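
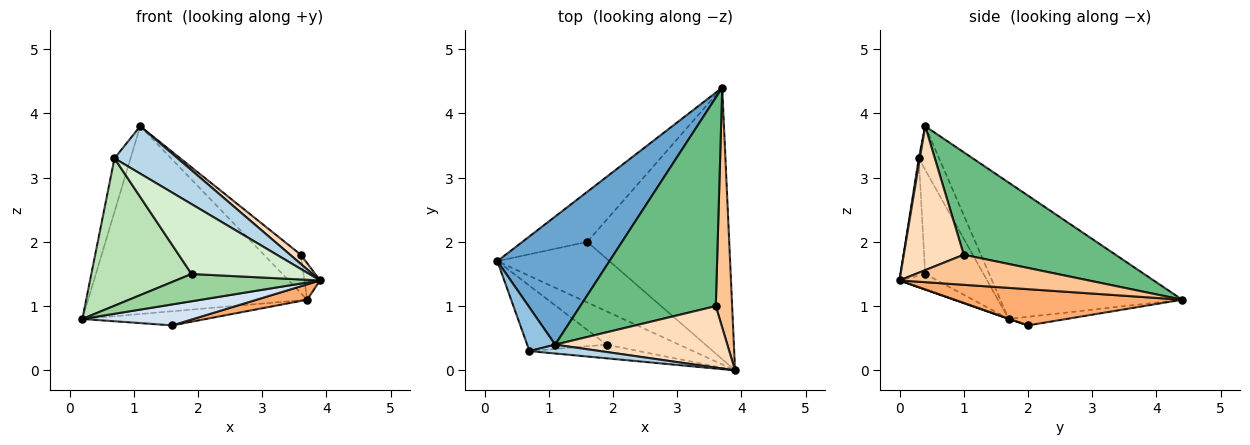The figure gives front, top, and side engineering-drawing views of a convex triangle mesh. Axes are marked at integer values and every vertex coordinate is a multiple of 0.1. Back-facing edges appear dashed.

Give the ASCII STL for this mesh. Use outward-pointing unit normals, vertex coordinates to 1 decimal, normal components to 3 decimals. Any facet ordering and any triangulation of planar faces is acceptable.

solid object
 facet normal -0.565 0.681 0.465
  outer loop
   vertex 1.1 0.4 3.8
   vertex 3.7 4.4 1.1
   vertex 0.2 1.7 0.8
  endloop
 endfacet
 facet normal -0.701 0.553 0.450
  outer loop
   vertex 0.7 0.3 3.3
   vertex 1.1 0.4 3.8
   vertex 0.2 1.7 0.8
  endloop
 endfacet
 facet normal 0.017 -0.983 0.183
  outer loop
   vertex 0.7 0.3 3.3
   vertex 3.9 0.0 1.4
   vertex 1.1 0.4 3.8
  endloop
 endfacet
 facet normal 0.003 -0.328 -0.945
  outer loop
   vertex 1.6 2.0 0.7
   vertex 3.9 0.0 1.4
   vertex 0.2 1.7 0.8
  endloop
 endfacet
 facet normal -0.126 0.269 -0.955
  outer loop
   vertex 1.6 2.0 0.7
   vertex 0.2 1.7 0.8
   vertex 3.7 4.4 1.1
  endloop
 endfacet
 facet normal 0.247 -0.055 -0.968
  outer loop
   vertex 1.6 2.0 0.7
   vertex 3.7 4.4 1.1
   vertex 3.9 0.0 1.4
  endloop
 endfacet
 facet normal 0.876 0.072 0.476
  outer loop
   vertex 3.6 1.0 1.8
   vertex 3.9 0.0 1.4
   vertex 3.7 4.4 1.1
  endloop
 endfacet
 facet normal 0.637 -0.114 0.762
  outer loop
   vertex 3.6 1.0 1.8
   vertex 1.1 0.4 3.8
   vertex 3.9 0.0 1.4
  endloop
 endfacet
 facet normal 0.597 0.145 0.789
  outer loop
   vertex 3.6 1.0 1.8
   vertex 3.7 4.4 1.1
   vertex 1.1 0.4 3.8
  endloop
 endfacet
 facet normal -0.163 -0.625 -0.764
  outer loop
   vertex 1.9 0.4 1.5
   vertex 0.2 1.7 0.8
   vertex 3.9 0.0 1.4
  endloop
 endfacet
 facet normal -0.470 -0.807 -0.358
  outer loop
   vertex 1.9 0.4 1.5
   vertex 0.7 0.3 3.3
   vertex 0.2 1.7 0.8
  endloop
 endfacet
 facet normal -0.202 -0.961 -0.188
  outer loop
   vertex 1.9 0.4 1.5
   vertex 3.9 0.0 1.4
   vertex 0.7 0.3 3.3
  endloop
 endfacet
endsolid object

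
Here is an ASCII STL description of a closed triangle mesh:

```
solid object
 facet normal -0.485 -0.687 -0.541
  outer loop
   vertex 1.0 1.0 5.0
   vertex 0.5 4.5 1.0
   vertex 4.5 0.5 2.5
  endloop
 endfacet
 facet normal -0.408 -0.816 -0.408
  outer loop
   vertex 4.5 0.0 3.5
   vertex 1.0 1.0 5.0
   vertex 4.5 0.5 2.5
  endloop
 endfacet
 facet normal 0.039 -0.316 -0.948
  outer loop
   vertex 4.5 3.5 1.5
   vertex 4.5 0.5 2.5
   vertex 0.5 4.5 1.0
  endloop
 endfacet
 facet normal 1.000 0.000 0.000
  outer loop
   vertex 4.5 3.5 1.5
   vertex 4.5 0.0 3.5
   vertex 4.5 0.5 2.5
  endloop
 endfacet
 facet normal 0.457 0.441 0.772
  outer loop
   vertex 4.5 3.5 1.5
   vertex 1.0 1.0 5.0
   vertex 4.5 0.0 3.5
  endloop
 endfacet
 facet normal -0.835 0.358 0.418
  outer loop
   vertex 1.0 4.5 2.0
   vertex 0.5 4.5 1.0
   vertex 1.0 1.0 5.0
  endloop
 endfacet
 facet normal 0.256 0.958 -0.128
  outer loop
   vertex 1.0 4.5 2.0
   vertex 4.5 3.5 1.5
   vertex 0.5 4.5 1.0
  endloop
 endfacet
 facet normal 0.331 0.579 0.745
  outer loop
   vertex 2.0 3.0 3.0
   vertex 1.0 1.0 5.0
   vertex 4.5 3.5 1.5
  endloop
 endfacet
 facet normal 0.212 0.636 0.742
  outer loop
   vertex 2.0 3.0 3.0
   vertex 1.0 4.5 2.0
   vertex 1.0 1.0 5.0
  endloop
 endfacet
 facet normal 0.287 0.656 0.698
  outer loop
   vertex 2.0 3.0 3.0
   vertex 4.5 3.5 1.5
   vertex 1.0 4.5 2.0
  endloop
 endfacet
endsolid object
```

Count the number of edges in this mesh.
15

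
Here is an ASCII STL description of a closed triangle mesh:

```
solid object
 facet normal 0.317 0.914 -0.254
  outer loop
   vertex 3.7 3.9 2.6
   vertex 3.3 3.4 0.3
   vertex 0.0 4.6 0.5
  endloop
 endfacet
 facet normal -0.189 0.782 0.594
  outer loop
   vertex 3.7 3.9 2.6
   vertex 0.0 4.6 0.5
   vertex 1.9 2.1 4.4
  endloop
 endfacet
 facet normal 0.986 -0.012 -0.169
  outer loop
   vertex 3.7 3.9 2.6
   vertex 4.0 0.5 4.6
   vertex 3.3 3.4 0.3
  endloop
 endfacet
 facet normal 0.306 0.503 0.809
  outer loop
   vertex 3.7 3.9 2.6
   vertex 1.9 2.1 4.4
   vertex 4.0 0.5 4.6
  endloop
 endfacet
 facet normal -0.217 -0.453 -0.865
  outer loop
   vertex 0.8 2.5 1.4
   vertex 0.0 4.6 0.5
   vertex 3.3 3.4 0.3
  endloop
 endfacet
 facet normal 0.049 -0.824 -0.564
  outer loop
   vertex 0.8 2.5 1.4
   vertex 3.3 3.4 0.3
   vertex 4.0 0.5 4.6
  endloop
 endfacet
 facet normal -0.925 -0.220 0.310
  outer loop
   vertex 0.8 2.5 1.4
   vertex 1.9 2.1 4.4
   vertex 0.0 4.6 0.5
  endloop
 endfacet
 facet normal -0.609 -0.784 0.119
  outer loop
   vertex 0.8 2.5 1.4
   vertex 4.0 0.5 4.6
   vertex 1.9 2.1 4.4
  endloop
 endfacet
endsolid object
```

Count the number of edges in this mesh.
12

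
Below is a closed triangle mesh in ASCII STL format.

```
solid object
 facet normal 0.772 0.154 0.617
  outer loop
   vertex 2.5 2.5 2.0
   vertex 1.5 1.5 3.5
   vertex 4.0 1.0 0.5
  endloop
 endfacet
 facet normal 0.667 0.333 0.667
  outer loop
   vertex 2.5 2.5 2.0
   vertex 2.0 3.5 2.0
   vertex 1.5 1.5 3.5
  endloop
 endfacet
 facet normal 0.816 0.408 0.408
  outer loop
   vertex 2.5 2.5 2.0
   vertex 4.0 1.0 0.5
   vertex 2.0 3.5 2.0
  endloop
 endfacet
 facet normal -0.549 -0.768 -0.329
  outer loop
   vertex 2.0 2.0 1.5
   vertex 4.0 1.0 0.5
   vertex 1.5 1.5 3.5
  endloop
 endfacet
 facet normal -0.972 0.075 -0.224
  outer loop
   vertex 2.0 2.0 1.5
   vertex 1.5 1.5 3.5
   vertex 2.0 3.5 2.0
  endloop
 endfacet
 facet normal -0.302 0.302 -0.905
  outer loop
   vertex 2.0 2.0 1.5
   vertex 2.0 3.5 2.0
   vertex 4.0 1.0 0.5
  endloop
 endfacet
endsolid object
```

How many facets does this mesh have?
6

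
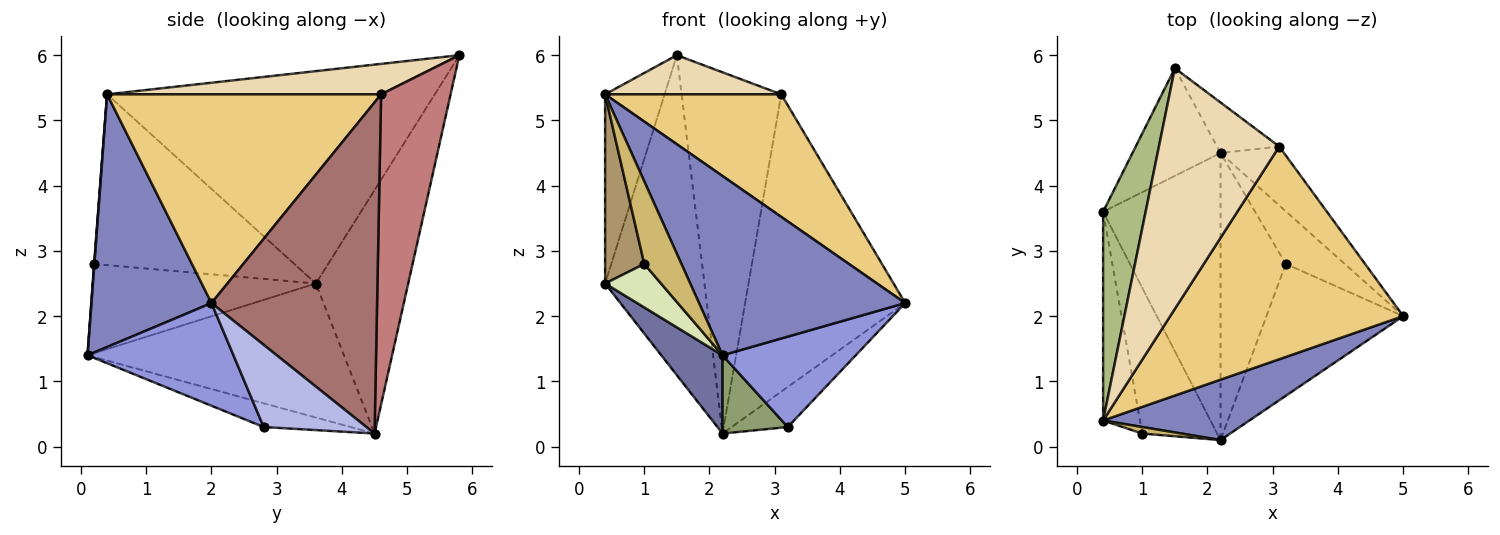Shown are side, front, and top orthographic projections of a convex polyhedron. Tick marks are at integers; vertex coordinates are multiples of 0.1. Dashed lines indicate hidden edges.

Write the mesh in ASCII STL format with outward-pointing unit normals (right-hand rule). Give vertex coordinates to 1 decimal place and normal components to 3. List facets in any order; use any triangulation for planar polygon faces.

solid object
 facet normal -0.740 -0.177 -0.649
  outer loop
   vertex 2.2 4.5 0.2
   vertex 2.2 0.1 1.4
   vertex 0.4 3.6 2.5
  endloop
 endfacet
 facet normal 0.483 -0.830 0.280
  outer loop
   vertex 0.4 0.4 5.4
   vertex 2.2 0.1 1.4
   vertex 5.0 2.0 2.2
  endloop
 endfacet
 facet normal 0.527 -0.481 -0.701
  outer loop
   vertex 3.2 2.8 0.3
   vertex 5.0 2.0 2.2
   vertex 2.2 0.1 1.4
  endloop
 endfacet
 facet normal 0.743 0.406 -0.533
  outer loop
   vertex 3.2 2.8 0.3
   vertex 2.2 4.5 0.2
   vertex 5.0 2.0 2.2
  endloop
 endfacet
 facet normal -0.331 -0.248 -0.910
  outer loop
   vertex 3.2 2.8 0.3
   vertex 2.2 0.1 1.4
   vertex 2.2 4.5 0.2
  endloop
 endfacet
 facet normal -0.965 0.175 0.193
  outer loop
   vertex 1.5 5.8 6.0
   vertex 0.4 3.6 2.5
   vertex 0.4 0.4 5.4
  endloop
 endfacet
 facet normal -0.661 0.711 -0.239
  outer loop
   vertex 1.5 5.8 6.0
   vertex 2.2 4.5 0.2
   vertex 0.4 3.6 2.5
  endloop
 endfacet
 facet normal -0.752 -0.188 -0.631
  outer loop
   vertex 1.0 0.2 2.8
   vertex 0.4 3.6 2.5
   vertex 2.2 0.1 1.4
  endloop
 endfacet
 facet normal -0.960 -0.188 -0.207
  outer loop
   vertex 1.0 0.2 2.8
   vertex 0.4 0.4 5.4
   vertex 0.4 3.6 2.5
  endloop
 endfacet
 facet normal 0.009 -0.997 0.079
  outer loop
   vertex 1.0 0.2 2.8
   vertex 2.2 0.1 1.4
   vertex 0.4 0.4 5.4
  endloop
 endfacet
 facet normal 0.613 -0.394 0.684
  outer loop
   vertex 3.1 4.6 5.4
   vertex 0.4 0.4 5.4
   vertex 5.0 2.0 2.2
  endloop
 endfacet
 facet normal 0.242 -0.156 0.958
  outer loop
   vertex 3.1 4.6 5.4
   vertex 1.5 5.8 6.0
   vertex 0.4 0.4 5.4
  endloop
 endfacet
 facet normal 0.712 0.689 -0.137
  outer loop
   vertex 3.1 4.6 5.4
   vertex 5.0 2.0 2.2
   vertex 2.2 4.5 0.2
  endloop
 endfacet
 facet normal 0.568 0.815 -0.114
  outer loop
   vertex 3.1 4.6 5.4
   vertex 2.2 4.5 0.2
   vertex 1.5 5.8 6.0
  endloop
 endfacet
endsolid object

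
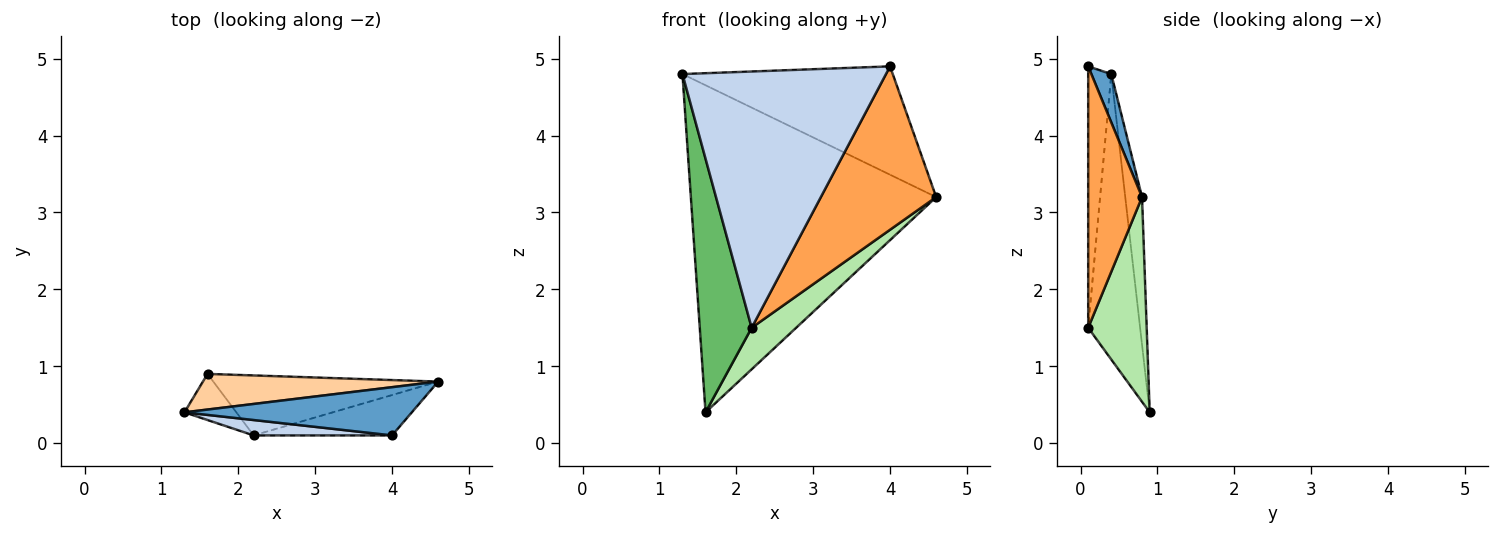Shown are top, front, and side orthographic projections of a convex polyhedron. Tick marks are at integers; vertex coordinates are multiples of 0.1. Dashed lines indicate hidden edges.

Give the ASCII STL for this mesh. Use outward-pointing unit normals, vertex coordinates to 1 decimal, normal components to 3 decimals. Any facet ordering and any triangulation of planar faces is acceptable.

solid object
 facet normal 0.086 0.910 0.405
  outer loop
   vertex 4.0 0.1 4.9
   vertex 4.6 0.8 3.2
   vertex 1.3 0.4 4.8
  endloop
 endfacet
 facet normal -0.112 -0.992 0.060
  outer loop
   vertex 2.2 0.1 1.5
   vertex 4.0 0.1 4.9
   vertex 1.3 0.4 4.8
  endloop
 endfacet
 facet normal 0.413 -0.884 -0.218
  outer loop
   vertex 2.2 0.1 1.5
   vertex 4.6 0.8 3.2
   vertex 4.0 0.1 4.9
  endloop
 endfacet
 facet normal -0.068 0.992 0.108
  outer loop
   vertex 1.6 0.9 0.4
   vertex 1.3 0.4 4.8
   vertex 4.6 0.8 3.2
  endloop
 endfacet
 facet normal -0.701 -0.701 -0.128
  outer loop
   vertex 1.6 0.9 0.4
   vertex 2.2 0.1 1.5
   vertex 1.3 0.4 4.8
  endloop
 endfacet
 facet normal 0.599 -0.456 -0.658
  outer loop
   vertex 1.6 0.9 0.4
   vertex 4.6 0.8 3.2
   vertex 2.2 0.1 1.5
  endloop
 endfacet
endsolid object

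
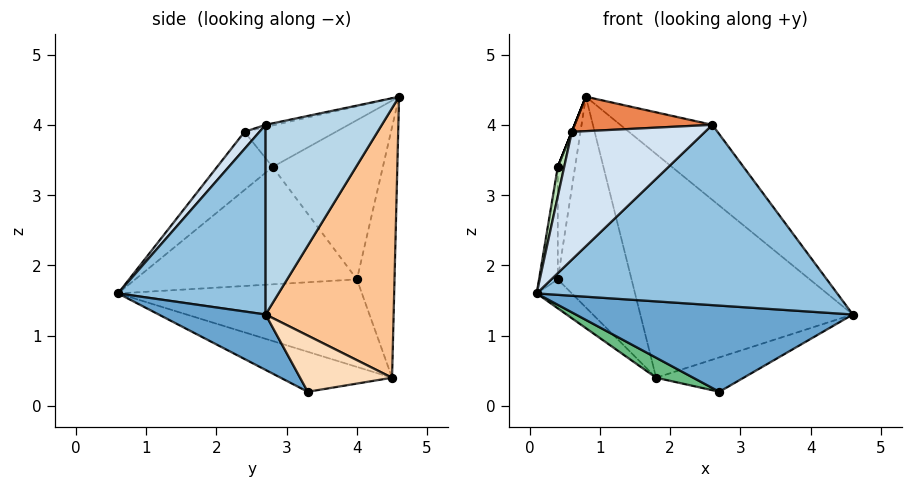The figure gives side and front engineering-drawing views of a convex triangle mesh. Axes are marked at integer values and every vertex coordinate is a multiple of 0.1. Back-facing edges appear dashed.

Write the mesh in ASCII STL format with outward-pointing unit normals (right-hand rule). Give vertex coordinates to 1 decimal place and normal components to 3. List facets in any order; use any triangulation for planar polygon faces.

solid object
 facet normal 0.238 -0.618 -0.749
  outer loop
   vertex 2.7 3.3 0.2
   vertex 4.6 2.7 1.3
   vertex 0.1 0.6 1.6
  endloop
 endfacet
 facet normal 0.419 -0.853 0.310
  outer loop
   vertex 2.6 2.7 4.0
   vertex 0.1 0.6 1.6
   vertex 4.6 2.7 1.3
  endloop
 endfacet
 facet normal 0.678 0.537 0.502
  outer loop
   vertex 2.6 2.7 4.0
   vertex 4.6 2.7 1.3
   vertex 0.8 4.6 4.4
  endloop
 endfacet
 facet normal 0.089 -0.794 0.602
  outer loop
   vertex 0.6 2.4 3.9
   vertex 0.1 0.6 1.6
   vertex 2.6 2.7 4.0
  endloop
 endfacet
 facet normal -0.016 -0.220 0.975
  outer loop
   vertex 0.6 2.4 3.9
   vertex 2.6 2.7 4.0
   vertex 0.8 4.6 4.4
  endloop
 endfacet
 facet normal -0.450 0.883 -0.135
  outer loop
   vertex 1.8 4.5 0.4
   vertex 0.4 4.0 1.8
   vertex 0.8 4.6 4.4
  endloop
 endfacet
 facet normal 0.513 0.852 0.107
  outer loop
   vertex 1.8 4.5 0.4
   vertex 0.8 4.6 4.4
   vertex 4.6 2.7 1.3
  endloop
 endfacet
 facet normal 0.545 0.519 -0.659
  outer loop
   vertex 1.8 4.5 0.4
   vertex 4.6 2.7 1.3
   vertex 2.7 3.3 0.2
  endloop
 endfacet
 facet normal -0.369 -0.123 -0.921
  outer loop
   vertex 1.8 4.5 0.4
   vertex 2.7 3.3 0.2
   vertex 0.1 0.6 1.6
  endloop
 endfacet
 facet normal -0.722 0.104 -0.684
  outer loop
   vertex 1.8 4.5 0.4
   vertex 0.1 0.6 1.6
   vertex 0.4 4.0 1.8
  endloop
 endfacet
 facet normal -0.950 -0.110 0.292
  outer loop
   vertex 0.4 2.8 3.4
   vertex 0.1 0.6 1.6
   vertex 0.6 2.4 3.9
  endloop
 endfacet
 facet normal -0.928 0.000 0.371
  outer loop
   vertex 0.4 2.8 3.4
   vertex 0.6 2.4 3.9
   vertex 0.8 4.6 4.4
  endloop
 endfacet
 facet normal -0.994 0.084 0.063
  outer loop
   vertex 0.4 2.8 3.4
   vertex 0.4 4.0 1.8
   vertex 0.1 0.6 1.6
  endloop
 endfacet
 facet normal -0.981 0.154 0.115
  outer loop
   vertex 0.4 2.8 3.4
   vertex 0.8 4.6 4.4
   vertex 0.4 4.0 1.8
  endloop
 endfacet
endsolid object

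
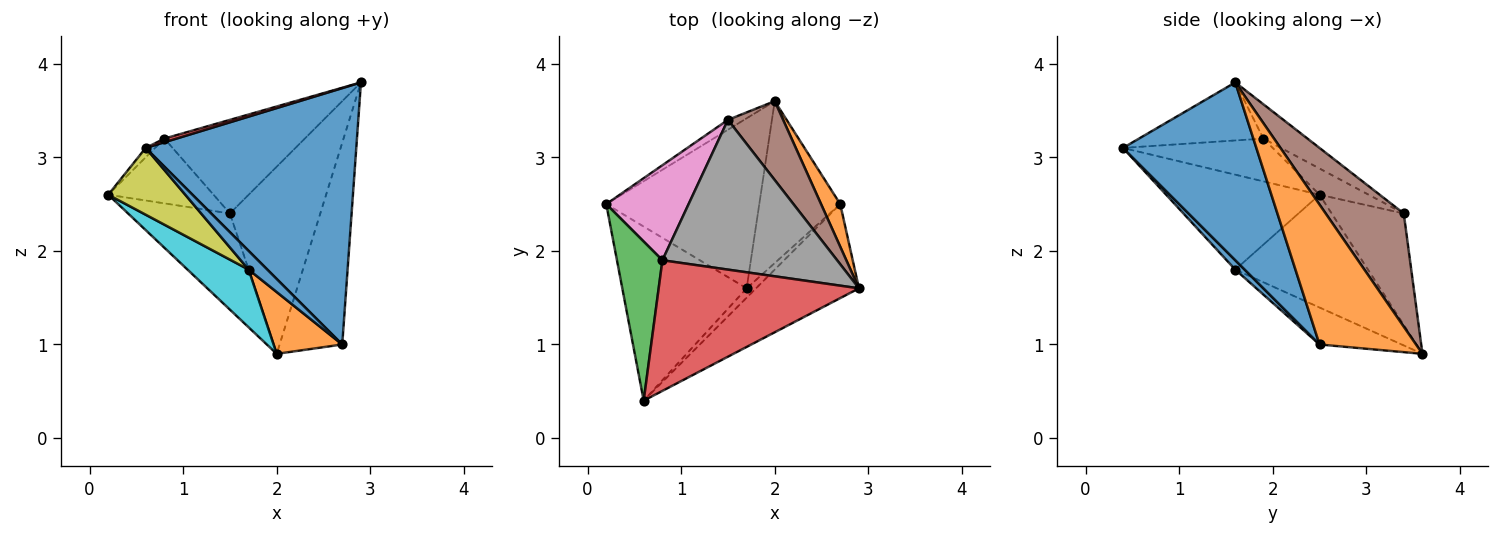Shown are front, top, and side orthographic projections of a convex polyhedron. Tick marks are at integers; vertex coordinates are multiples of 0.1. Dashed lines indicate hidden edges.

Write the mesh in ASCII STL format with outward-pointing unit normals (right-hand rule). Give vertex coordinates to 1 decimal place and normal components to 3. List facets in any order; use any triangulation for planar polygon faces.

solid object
 facet normal 0.511 -0.807 -0.296
  outer loop
   vertex 2.7 2.5 1.0
   vertex 2.9 1.6 3.8
   vertex 0.6 0.4 3.1
  endloop
 endfacet
 facet normal 0.833 0.541 0.114
  outer loop
   vertex 2.7 2.5 1.0
   vertex 2.0 3.6 0.9
   vertex 2.9 1.6 3.8
  endloop
 endfacet
 facet normal -0.685 0.043 0.728
  outer loop
   vertex 0.8 1.9 3.2
   vertex 0.2 2.5 2.6
   vertex 0.6 0.4 3.1
  endloop
 endfacet
 facet normal -0.278 -0.027 0.960
  outer loop
   vertex 0.8 1.9 3.2
   vertex 0.6 0.4 3.1
   vertex 2.9 1.6 3.8
  endloop
 endfacet
 facet normal -0.576 0.813 -0.084
  outer loop
   vertex 1.5 3.4 2.4
   vertex 2.0 3.6 0.9
   vertex 0.2 2.5 2.6
  endloop
 endfacet
 facet normal 0.623 0.721 0.304
  outer loop
   vertex 1.5 3.4 2.4
   vertex 2.9 1.6 3.8
   vertex 2.0 3.6 0.9
  endloop
 endfacet
 facet normal -0.254 0.545 0.799
  outer loop
   vertex 1.5 3.4 2.4
   vertex 0.2 2.5 2.6
   vertex 0.8 1.9 3.2
  endloop
 endfacet
 facet normal -0.164 0.523 0.836
  outer loop
   vertex 1.5 3.4 2.4
   vertex 0.8 1.9 3.2
   vertex 2.9 1.6 3.8
  endloop
 endfacet
 facet normal -0.580 -0.292 -0.760
  outer loop
   vertex 1.7 1.6 1.8
   vertex 0.6 0.4 3.1
   vertex 0.2 2.5 2.6
  endloop
 endfacet
 facet normal -0.572 -0.264 -0.777
  outer loop
   vertex 1.7 1.6 1.8
   vertex 0.2 2.5 2.6
   vertex 2.0 3.6 0.9
  endloop
 endfacet
 facet normal 0.408 -0.816 -0.408
  outer loop
   vertex 1.7 1.6 1.8
   vertex 2.7 2.5 1.0
   vertex 0.6 0.4 3.1
  endloop
 endfacet
 facet normal -0.392 -0.328 -0.859
  outer loop
   vertex 1.7 1.6 1.8
   vertex 2.0 3.6 0.9
   vertex 2.7 2.5 1.0
  endloop
 endfacet
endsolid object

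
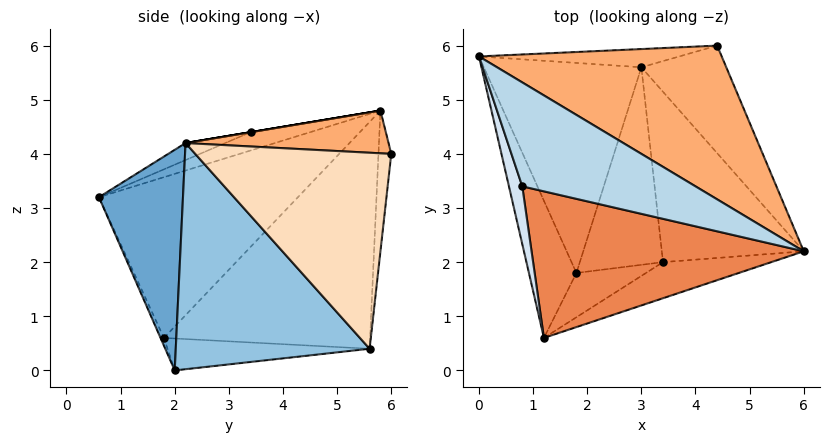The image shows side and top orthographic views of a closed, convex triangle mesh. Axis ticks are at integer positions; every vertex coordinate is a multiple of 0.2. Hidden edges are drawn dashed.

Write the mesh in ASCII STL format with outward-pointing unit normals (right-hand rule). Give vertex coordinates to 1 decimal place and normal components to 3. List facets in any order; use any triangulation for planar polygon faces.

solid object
 facet normal 0.343 -0.924 -0.168
  outer loop
   vertex 3.4 2.0 0.0
   vertex 6.0 2.2 4.2
   vertex 1.2 0.6 3.2
  endloop
 endfacet
 facet normal 0.837 0.151 -0.525
  outer loop
   vertex 3.0 5.6 0.4
   vertex 6.0 2.2 4.2
   vertex 3.4 2.0 0.0
  endloop
 endfacet
 facet normal 0.000 -0.164 0.986
  outer loop
   vertex 0.8 3.4 4.4
   vertex 6.0 2.2 4.2
   vertex 0.0 5.8 4.8
  endloop
 endfacet
 facet normal -0.759 -0.345 0.552
  outer loop
   vertex 0.8 3.4 4.4
   vertex 0.0 5.8 4.8
   vertex 1.2 0.6 3.2
  endloop
 endfacet
 facet normal -0.057 -0.400 0.915
  outer loop
   vertex 0.8 3.4 4.4
   vertex 1.2 0.6 3.2
   vertex 6.0 2.2 4.2
  endloop
 endfacet
 facet normal 0.172 0.124 0.977
  outer loop
   vertex 4.4 6.0 4.0
   vertex 0.0 5.8 4.8
   vertex 6.0 2.2 4.2
  endloop
 endfacet
 facet normal -0.061 0.994 -0.087
  outer loop
   vertex 4.4 6.0 4.0
   vertex 3.0 5.6 0.4
   vertex 0.0 5.8 4.8
  endloop
 endfacet
 facet normal 0.862 0.343 -0.373
  outer loop
   vertex 4.4 6.0 4.0
   vertex 6.0 2.2 4.2
   vertex 3.0 5.6 0.4
  endloop
 endfacet
 facet normal -0.048 -0.903 -0.428
  outer loop
   vertex 1.8 1.8 0.6
   vertex 3.4 2.0 0.0
   vertex 1.2 0.6 3.2
  endloop
 endfacet
 facet normal -0.357 0.064 -0.932
  outer loop
   vertex 1.8 1.8 0.6
   vertex 3.0 5.6 0.4
   vertex 3.4 2.0 0.0
  endloop
 endfacet
 facet normal -0.951 -0.133 -0.281
  outer loop
   vertex 1.8 1.8 0.6
   vertex 1.2 0.6 3.2
   vertex 0.0 5.8 4.8
  endloop
 endfacet
 facet normal -0.801 0.224 -0.556
  outer loop
   vertex 1.8 1.8 0.6
   vertex 0.0 5.8 4.8
   vertex 3.0 5.6 0.4
  endloop
 endfacet
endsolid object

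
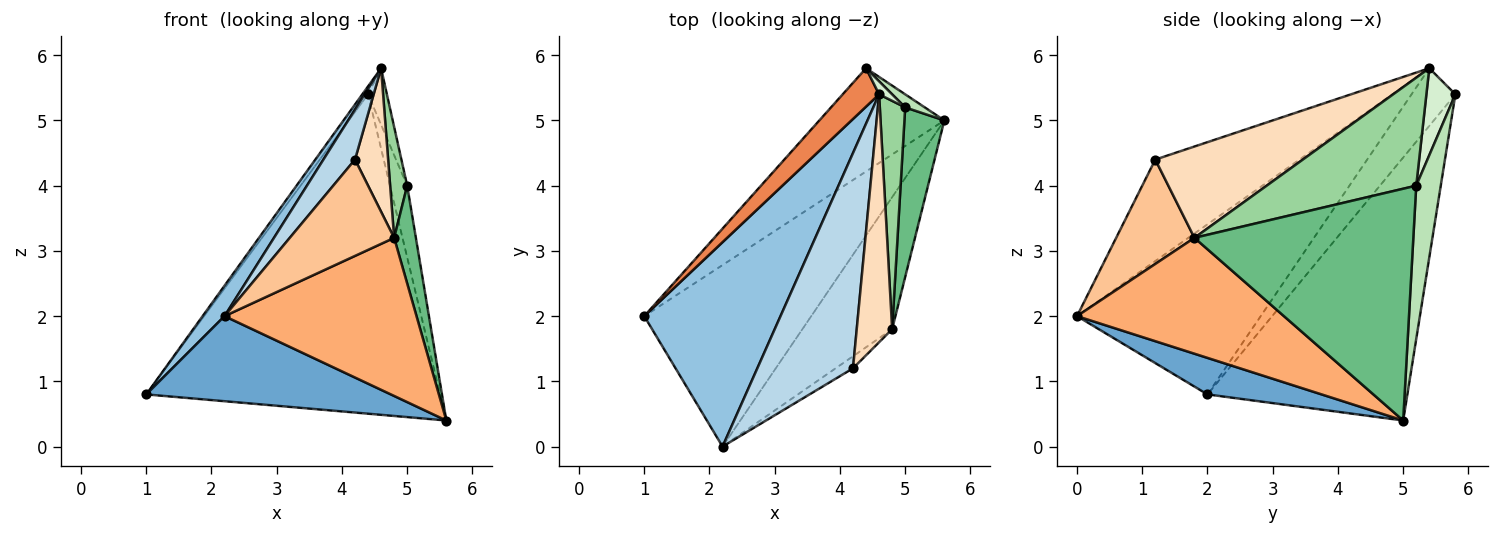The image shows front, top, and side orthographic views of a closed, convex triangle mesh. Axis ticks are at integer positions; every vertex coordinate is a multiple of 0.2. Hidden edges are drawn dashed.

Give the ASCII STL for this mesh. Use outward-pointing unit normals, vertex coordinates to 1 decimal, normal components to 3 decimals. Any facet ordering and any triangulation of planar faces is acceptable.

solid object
 facet normal 0.194 -0.416 -0.888
  outer loop
   vertex 2.2 0.0 2.0
   vertex 1.0 2.0 0.8
   vertex 5.6 5.0 0.4
  endloop
 endfacet
 facet normal -0.777 -0.093 0.623
  outer loop
   vertex 4.6 5.4 5.8
   vertex 1.0 2.0 0.8
   vertex 2.2 0.0 2.0
  endloop
 endfacet
 facet normal -0.719 -0.157 0.677
  outer loop
   vertex 4.2 1.2 4.4
   vertex 4.6 5.4 5.8
   vertex 2.2 0.0 2.0
  endloop
 endfacet
 facet normal -0.543 0.799 -0.258
  outer loop
   vertex 4.4 5.8 5.4
   vertex 5.6 5.0 0.4
   vertex 1.0 2.0 0.8
  endloop
 endfacet
 facet normal -0.841 0.110 0.530
  outer loop
   vertex 4.4 5.8 5.4
   vertex 1.0 2.0 0.8
   vertex 4.6 5.4 5.8
  endloop
 endfacet
 facet normal 0.637 -0.591 -0.494
  outer loop
   vertex 4.8 1.8 3.2
   vertex 2.2 0.0 2.0
   vertex 5.6 5.0 0.4
  endloop
 endfacet
 facet normal 0.597 -0.796 -0.100
  outer loop
   vertex 4.8 1.8 3.2
   vertex 4.2 1.2 4.4
   vertex 2.2 0.0 2.0
  endloop
 endfacet
 facet normal 0.913 -0.205 0.354
  outer loop
   vertex 4.8 1.8 3.2
   vertex 4.6 5.4 5.8
   vertex 4.2 1.2 4.4
  endloop
 endfacet
 facet normal 0.981 -0.097 0.169
  outer loop
   vertex 5.0 5.2 4.0
   vertex 4.8 1.8 3.2
   vertex 5.6 5.0 0.4
  endloop
 endfacet
 facet normal 0.968 -0.110 0.227
  outer loop
   vertex 5.0 5.2 4.0
   vertex 4.6 5.4 5.8
   vertex 4.8 1.8 3.2
  endloop
 endfacet
 facet normal 0.814 0.572 0.104
  outer loop
   vertex 5.0 5.2 4.0
   vertex 5.6 5.0 0.4
   vertex 4.4 5.8 5.4
  endloop
 endfacet
 facet normal 0.832 0.541 0.125
  outer loop
   vertex 5.0 5.2 4.0
   vertex 4.4 5.8 5.4
   vertex 4.6 5.4 5.8
  endloop
 endfacet
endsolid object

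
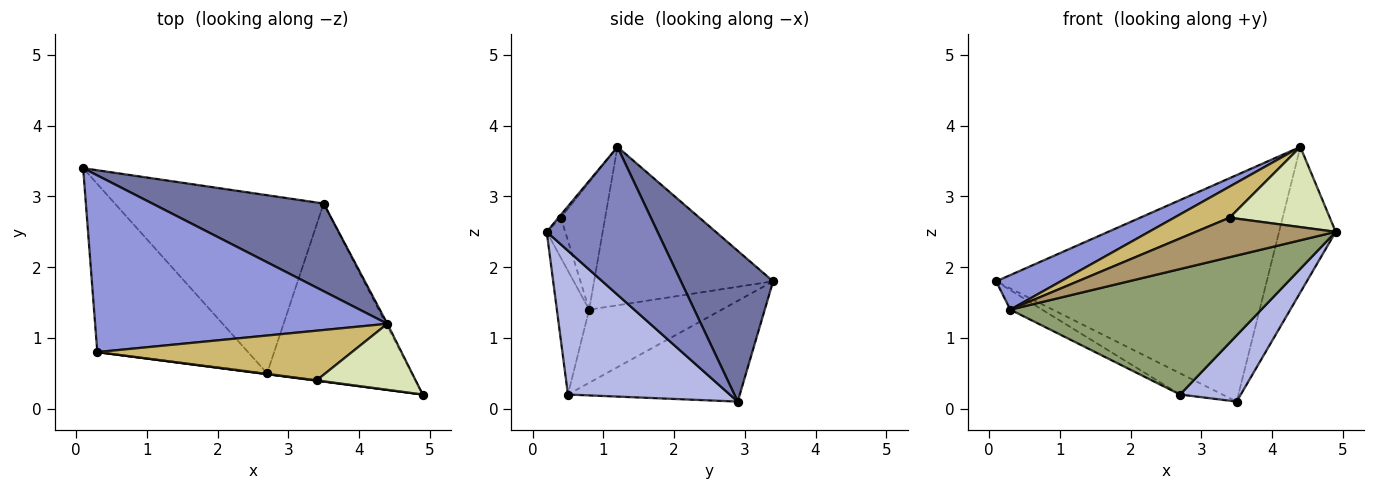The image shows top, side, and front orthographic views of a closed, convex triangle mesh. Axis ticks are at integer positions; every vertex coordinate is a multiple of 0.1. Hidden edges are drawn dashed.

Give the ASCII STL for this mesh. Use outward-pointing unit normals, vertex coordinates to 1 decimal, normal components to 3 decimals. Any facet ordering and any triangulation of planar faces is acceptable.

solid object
 facet normal 0.303 0.889 0.344
  outer loop
   vertex 4.4 1.2 3.7
   vertex 3.5 2.9 0.1
   vertex 0.1 3.4 1.8
  endloop
 endfacet
 facet normal 0.891 0.455 -0.008
  outer loop
   vertex 4.4 1.2 3.7
   vertex 4.9 0.2 2.5
   vertex 3.5 2.9 0.1
  endloop
 endfacet
 facet normal -0.470 -0.169 0.866
  outer loop
   vertex 0.3 0.8 1.4
   vertex 4.4 1.2 3.7
   vertex 0.1 3.4 1.8
  endloop
 endfacet
 facet normal 0.682 -0.256 -0.685
  outer loop
   vertex 2.7 0.5 0.2
   vertex 3.5 2.9 0.1
   vertex 4.9 0.2 2.5
  endloop
 endfacet
 facet normal -0.128 -0.992 -0.007
  outer loop
   vertex 2.7 0.5 0.2
   vertex 4.9 0.2 2.5
   vertex 0.3 0.8 1.4
  endloop
 endfacet
 facet normal -0.432 0.107 -0.896
  outer loop
   vertex 2.7 0.5 0.2
   vertex 0.1 3.4 1.8
   vertex 3.5 2.9 0.1
  endloop
 endfacet
 facet normal -0.434 0.104 -0.895
  outer loop
   vertex 2.7 0.5 0.2
   vertex 0.3 0.8 1.4
   vertex 0.1 3.4 1.8
  endloop
 endfacet
 facet normal -0.018 -0.772 0.636
  outer loop
   vertex 3.4 0.4 2.7
   vertex 4.9 0.2 2.5
   vertex 4.4 1.2 3.7
  endloop
 endfacet
 facet normal -0.131 -0.991 0.008
  outer loop
   vertex 3.4 0.4 2.7
   vertex 0.3 0.8 1.4
   vertex 4.9 0.2 2.5
  endloop
 endfacet
 facet normal -0.390 -0.488 0.781
  outer loop
   vertex 3.4 0.4 2.7
   vertex 4.4 1.2 3.7
   vertex 0.3 0.8 1.4
  endloop
 endfacet
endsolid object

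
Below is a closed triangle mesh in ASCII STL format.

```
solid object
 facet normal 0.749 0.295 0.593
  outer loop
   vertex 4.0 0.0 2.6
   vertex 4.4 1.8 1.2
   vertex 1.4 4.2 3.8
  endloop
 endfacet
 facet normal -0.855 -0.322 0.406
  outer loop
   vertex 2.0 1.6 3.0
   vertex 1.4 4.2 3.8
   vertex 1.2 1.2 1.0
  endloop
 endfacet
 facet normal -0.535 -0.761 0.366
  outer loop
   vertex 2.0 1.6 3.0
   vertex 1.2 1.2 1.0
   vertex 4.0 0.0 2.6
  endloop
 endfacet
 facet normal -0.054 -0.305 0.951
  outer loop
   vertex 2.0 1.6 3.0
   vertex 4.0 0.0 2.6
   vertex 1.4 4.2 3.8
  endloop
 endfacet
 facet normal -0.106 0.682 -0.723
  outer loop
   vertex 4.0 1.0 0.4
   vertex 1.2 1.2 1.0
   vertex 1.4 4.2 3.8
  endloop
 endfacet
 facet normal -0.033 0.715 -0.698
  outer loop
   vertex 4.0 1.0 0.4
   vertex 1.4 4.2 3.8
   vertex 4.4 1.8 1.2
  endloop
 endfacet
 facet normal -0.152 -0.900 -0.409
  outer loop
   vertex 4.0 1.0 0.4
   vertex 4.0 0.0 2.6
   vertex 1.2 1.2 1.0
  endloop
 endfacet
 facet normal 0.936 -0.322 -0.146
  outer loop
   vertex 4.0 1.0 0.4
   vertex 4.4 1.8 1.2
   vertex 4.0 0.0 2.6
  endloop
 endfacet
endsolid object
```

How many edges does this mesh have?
12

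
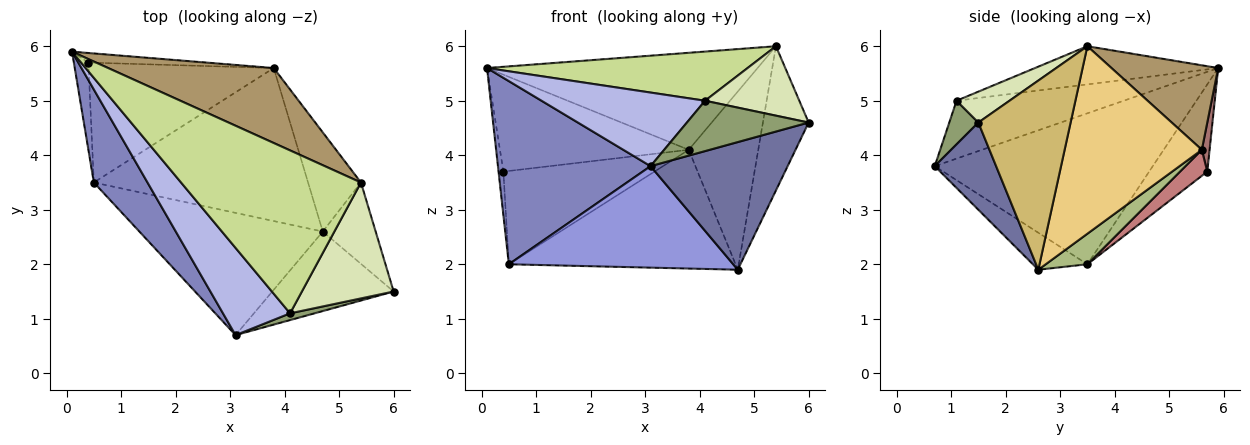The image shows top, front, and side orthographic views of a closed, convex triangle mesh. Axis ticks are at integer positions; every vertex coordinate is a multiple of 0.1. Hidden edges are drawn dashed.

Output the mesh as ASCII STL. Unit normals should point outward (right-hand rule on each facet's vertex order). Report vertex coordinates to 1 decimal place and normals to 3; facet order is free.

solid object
 facet normal 0.355 -0.793 -0.494
  outer loop
   vertex 4.7 2.6 1.9
   vertex 6.0 1.5 4.6
   vertex 3.1 0.7 3.8
  endloop
 endfacet
 facet normal -0.787 -0.551 0.280
  outer loop
   vertex 0.5 3.5 2.0
   vertex 3.1 0.7 3.8
   vertex 0.1 5.9 5.6
  endloop
 endfacet
 facet normal -0.153 -0.631 -0.760
  outer loop
   vertex 0.5 3.5 2.0
   vertex 4.7 2.6 1.9
   vertex 3.1 0.7 3.8
  endloop
 endfacet
 facet normal -0.550 -0.538 0.638
  outer loop
   vertex 4.1 1.1 5.0
   vertex 0.1 5.9 5.6
   vertex 3.1 0.7 3.8
  endloop
 endfacet
 facet normal 0.230 -0.964 0.130
  outer loop
   vertex 4.1 1.1 5.0
   vertex 3.1 0.7 3.8
   vertex 6.0 1.5 4.6
  endloop
 endfacet
 facet normal 0.112 0.609 -0.785
  outer loop
   vertex 3.8 5.6 4.1
   vertex 4.7 2.6 1.9
   vertex 0.5 3.5 2.0
  endloop
 endfacet
 facet normal -0.199 -0.283 0.938
  outer loop
   vertex 5.4 3.5 6.0
   vertex 0.1 5.9 5.6
   vertex 4.1 1.1 5.0
  endloop
 endfacet
 facet normal 0.277 -0.494 0.824
  outer loop
   vertex 5.4 3.5 6.0
   vertex 4.1 1.1 5.0
   vertex 6.0 1.5 4.6
  endloop
 endfacet
 facet normal 0.298 0.755 0.584
  outer loop
   vertex 5.4 3.5 6.0
   vertex 3.8 5.6 4.1
   vertex 0.1 5.9 5.6
  endloop
 endfacet
 facet normal 0.869 0.431 -0.243
  outer loop
   vertex 5.4 3.5 6.0
   vertex 6.0 1.5 4.6
   vertex 4.7 2.6 1.9
  endloop
 endfacet
 facet normal 0.865 0.438 -0.244
  outer loop
   vertex 5.4 3.5 6.0
   vertex 4.7 2.6 1.9
   vertex 3.8 5.6 4.1
  endloop
 endfacet
 facet normal -0.983 0.082 -0.164
  outer loop
   vertex 0.4 5.7 3.7
   vertex 0.5 3.5 2.0
   vertex 0.1 5.9 5.6
  endloop
 endfacet
 facet normal 0.041 0.994 -0.098
  outer loop
   vertex 0.4 5.7 3.7
   vertex 0.1 5.9 5.6
   vertex 3.8 5.6 4.1
  endloop
 endfacet
 facet normal 0.110 0.611 -0.784
  outer loop
   vertex 0.4 5.7 3.7
   vertex 3.8 5.6 4.1
   vertex 0.5 3.5 2.0
  endloop
 endfacet
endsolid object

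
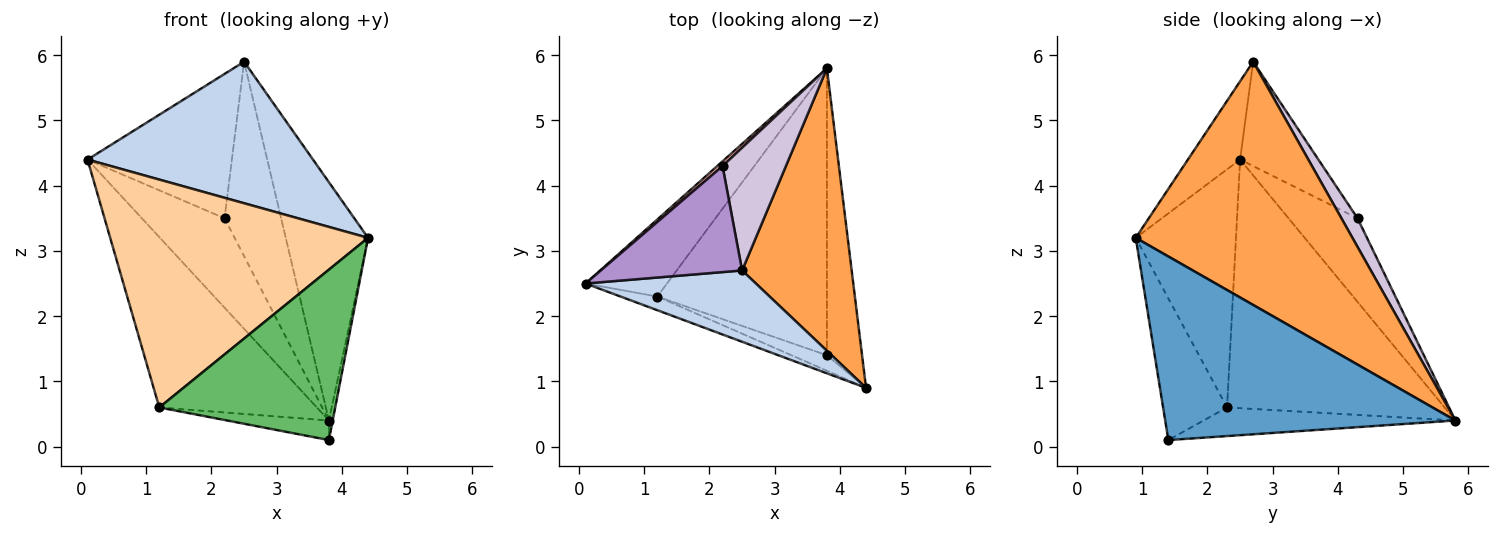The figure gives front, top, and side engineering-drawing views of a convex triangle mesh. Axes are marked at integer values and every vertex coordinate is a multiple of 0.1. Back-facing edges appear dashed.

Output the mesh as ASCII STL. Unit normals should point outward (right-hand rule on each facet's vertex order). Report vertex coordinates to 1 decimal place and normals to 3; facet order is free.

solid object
 facet normal 0.982 0.013 -0.188
  outer loop
   vertex 3.8 1.4 0.1
   vertex 3.8 5.8 0.4
   vertex 4.4 0.9 3.2
  endloop
 endfacet
 facet normal -0.202 -0.875 0.441
  outer loop
   vertex 2.5 2.7 5.9
   vertex 0.1 2.5 4.4
   vertex 4.4 0.9 3.2
  endloop
 endfacet
 facet normal 0.862 0.327 0.388
  outer loop
   vertex 2.5 2.7 5.9
   vertex 4.4 0.9 3.2
   vertex 3.8 5.8 0.4
  endloop
 endfacet
 facet normal -0.362 -0.931 -0.056
  outer loop
   vertex 1.2 2.3 0.6
   vertex 4.4 0.9 3.2
   vertex 0.1 2.5 4.4
  endloop
 endfacet
 facet normal -0.341 -0.936 -0.085
  outer loop
   vertex 1.2 2.3 0.6
   vertex 3.8 1.4 0.1
   vertex 4.4 0.9 3.2
  endloop
 endfacet
 facet normal -0.783 0.567 -0.256
  outer loop
   vertex 1.2 2.3 0.6
   vertex 0.1 2.5 4.4
   vertex 3.8 5.8 0.4
  endloop
 endfacet
 facet normal -0.166 0.067 -0.984
  outer loop
   vertex 1.2 2.3 0.6
   vertex 3.8 5.8 0.4
   vertex 3.8 1.4 0.1
  endloop
 endfacet
 facet normal -0.640 0.767 0.041
  outer loop
   vertex 2.2 4.3 3.5
   vertex 3.8 5.8 0.4
   vertex 0.1 2.5 4.4
  endloop
 endfacet
 facet normal -0.401 0.738 0.542
  outer loop
   vertex 2.2 4.3 3.5
   vertex 0.1 2.5 4.4
   vertex 2.5 2.7 5.9
  endloop
 endfacet
 facet normal 0.234 0.822 0.519
  outer loop
   vertex 2.2 4.3 3.5
   vertex 2.5 2.7 5.9
   vertex 3.8 5.8 0.4
  endloop
 endfacet
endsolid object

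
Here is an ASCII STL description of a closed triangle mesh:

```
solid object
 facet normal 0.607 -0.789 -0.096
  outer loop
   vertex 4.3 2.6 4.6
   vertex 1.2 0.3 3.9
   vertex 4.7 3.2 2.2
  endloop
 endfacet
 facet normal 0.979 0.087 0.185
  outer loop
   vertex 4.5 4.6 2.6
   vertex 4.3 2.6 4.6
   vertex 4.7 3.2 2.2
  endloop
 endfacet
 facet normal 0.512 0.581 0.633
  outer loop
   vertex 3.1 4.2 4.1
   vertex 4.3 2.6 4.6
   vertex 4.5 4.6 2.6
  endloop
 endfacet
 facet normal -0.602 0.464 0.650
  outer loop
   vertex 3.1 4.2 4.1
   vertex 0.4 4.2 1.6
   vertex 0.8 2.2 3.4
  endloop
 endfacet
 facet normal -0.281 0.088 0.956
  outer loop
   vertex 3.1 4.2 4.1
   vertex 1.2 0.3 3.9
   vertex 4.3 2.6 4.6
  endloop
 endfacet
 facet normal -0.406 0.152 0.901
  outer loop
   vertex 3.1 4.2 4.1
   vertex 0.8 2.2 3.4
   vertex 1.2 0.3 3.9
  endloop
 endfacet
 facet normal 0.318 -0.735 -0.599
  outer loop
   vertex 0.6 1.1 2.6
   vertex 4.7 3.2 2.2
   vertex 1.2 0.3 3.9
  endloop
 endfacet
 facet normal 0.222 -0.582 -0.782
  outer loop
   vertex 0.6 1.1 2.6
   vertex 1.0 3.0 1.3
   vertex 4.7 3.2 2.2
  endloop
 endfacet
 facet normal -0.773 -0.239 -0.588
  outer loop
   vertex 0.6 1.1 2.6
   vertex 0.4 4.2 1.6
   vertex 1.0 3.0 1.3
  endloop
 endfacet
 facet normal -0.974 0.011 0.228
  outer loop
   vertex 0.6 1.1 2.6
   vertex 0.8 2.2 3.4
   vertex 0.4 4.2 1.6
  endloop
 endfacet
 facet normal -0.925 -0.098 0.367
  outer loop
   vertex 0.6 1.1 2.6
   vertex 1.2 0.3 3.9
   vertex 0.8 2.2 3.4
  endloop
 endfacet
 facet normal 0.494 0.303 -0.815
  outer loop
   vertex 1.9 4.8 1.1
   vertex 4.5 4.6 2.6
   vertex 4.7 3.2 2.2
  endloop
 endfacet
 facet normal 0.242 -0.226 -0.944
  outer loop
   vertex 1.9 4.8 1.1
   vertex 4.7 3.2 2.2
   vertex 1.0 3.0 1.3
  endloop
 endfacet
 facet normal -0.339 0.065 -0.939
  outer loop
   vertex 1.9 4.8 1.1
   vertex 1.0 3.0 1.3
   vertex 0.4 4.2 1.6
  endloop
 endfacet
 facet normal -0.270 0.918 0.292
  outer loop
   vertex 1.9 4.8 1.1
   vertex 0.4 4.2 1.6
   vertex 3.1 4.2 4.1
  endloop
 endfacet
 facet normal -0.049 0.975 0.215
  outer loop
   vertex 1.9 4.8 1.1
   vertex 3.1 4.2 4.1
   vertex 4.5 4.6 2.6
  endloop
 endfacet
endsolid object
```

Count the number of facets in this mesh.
16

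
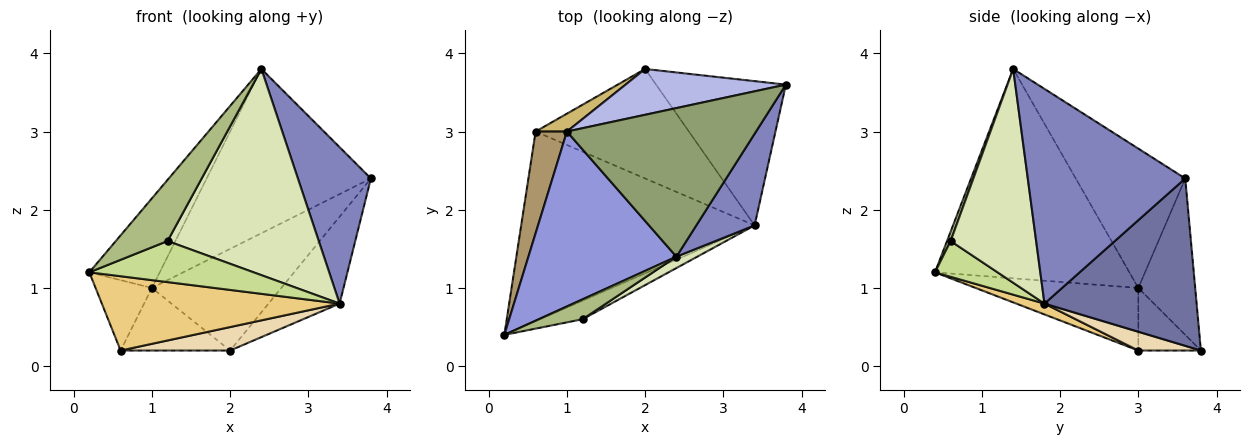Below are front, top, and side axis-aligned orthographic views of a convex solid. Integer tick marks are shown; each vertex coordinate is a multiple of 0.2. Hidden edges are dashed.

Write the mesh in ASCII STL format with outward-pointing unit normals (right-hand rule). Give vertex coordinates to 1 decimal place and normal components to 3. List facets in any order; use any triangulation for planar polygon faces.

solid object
 facet normal 0.741 0.346 -0.575
  outer loop
   vertex 3.4 1.8 0.8
   vertex 2.0 3.8 0.2
   vertex 3.8 3.6 2.4
  endloop
 endfacet
 facet normal 0.881 -0.408 0.239
  outer loop
   vertex 3.4 1.8 0.8
   vertex 3.8 3.6 2.4
   vertex 2.4 1.4 3.8
  endloop
 endfacet
 facet normal -0.783 0.284 0.554
  outer loop
   vertex 1.0 3.0 1.0
   vertex 0.2 0.4 1.2
   vertex 2.4 1.4 3.8
  endloop
 endfacet
 facet normal -0.372 0.846 0.381
  outer loop
   vertex 1.0 3.0 1.0
   vertex 3.8 3.6 2.4
   vertex 2.0 3.8 0.2
  endloop
 endfacet
 facet normal -0.443 0.665 0.601
  outer loop
   vertex 1.0 3.0 1.0
   vertex 2.4 1.4 3.8
   vertex 3.8 3.6 2.4
  endloop
 endfacet
 facet normal 0.066 -0.949 0.309
  outer loop
   vertex 1.2 0.6 1.6
   vertex 2.4 1.4 3.8
   vertex 0.2 0.4 1.2
  endloop
 endfacet
 facet normal 0.328 -0.861 -0.389
  outer loop
   vertex 1.2 0.6 1.6
   vertex 0.2 0.4 1.2
   vertex 3.4 1.8 0.8
  endloop
 endfacet
 facet normal 0.492 -0.869 0.048
  outer loop
   vertex 1.2 0.6 1.6
   vertex 3.4 1.8 0.8
   vertex 2.4 1.4 3.8
  endloop
 endfacet
 facet normal -0.854 0.296 0.427
  outer loop
   vertex 0.6 3.0 0.2
   vertex 0.2 0.4 1.2
   vertex 1.0 3.0 1.0
  endloop
 endfacet
 facet normal -0.482 0.843 0.241
  outer loop
   vertex 0.6 3.0 0.2
   vertex 1.0 3.0 1.0
   vertex 2.0 3.8 0.2
  endloop
 endfacet
 facet normal 0.043 -0.364 -0.930
  outer loop
   vertex 0.6 3.0 0.2
   vertex 3.4 1.8 0.8
   vertex 0.2 0.4 1.2
  endloop
 endfacet
 facet normal 0.119 -0.208 -0.971
  outer loop
   vertex 0.6 3.0 0.2
   vertex 2.0 3.8 0.2
   vertex 3.4 1.8 0.8
  endloop
 endfacet
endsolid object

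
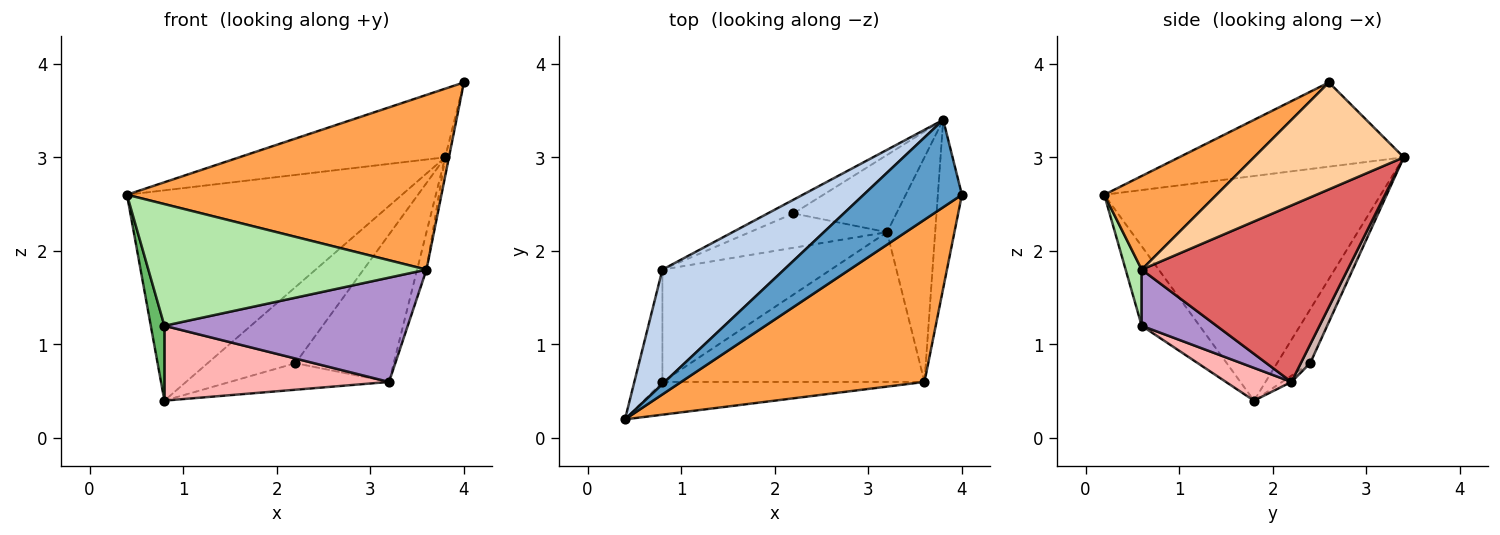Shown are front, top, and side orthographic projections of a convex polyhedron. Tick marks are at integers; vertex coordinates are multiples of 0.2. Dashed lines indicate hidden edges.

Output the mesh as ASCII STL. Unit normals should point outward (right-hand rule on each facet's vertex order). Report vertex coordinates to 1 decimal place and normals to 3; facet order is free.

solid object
 facet normal -0.559 0.512 0.652
  outer loop
   vertex 3.8 3.4 3.0
   vertex 0.4 0.2 2.6
   vertex 4.0 2.6 3.8
  endloop
 endfacet
 facet normal -0.662 0.658 0.358
  outer loop
   vertex 3.8 3.4 3.0
   vertex 0.8 1.8 0.4
   vertex 0.4 0.2 2.6
  endloop
 endfacet
 facet normal 0.253 -0.709 0.658
  outer loop
   vertex 3.6 0.6 1.8
   vertex 4.0 2.6 3.8
   vertex 0.4 0.2 2.6
  endloop
 endfacet
 facet normal 0.975 0.024 -0.219
  outer loop
   vertex 3.6 0.6 1.8
   vertex 3.8 3.4 3.0
   vertex 4.0 2.6 3.8
  endloop
 endfacet
 facet normal -0.921 -0.217 -0.325
  outer loop
   vertex 0.8 0.6 1.2
   vertex 0.4 0.2 2.6
   vertex 0.8 1.8 0.4
  endloop
 endfacet
 facet normal 0.056 -0.964 -0.260
  outer loop
   vertex 0.8 0.6 1.2
   vertex 3.6 0.6 1.8
   vertex 0.4 0.2 2.6
  endloop
 endfacet
 facet normal 0.964 0.044 -0.263
  outer loop
   vertex 3.2 2.2 0.6
   vertex 3.8 3.4 3.0
   vertex 3.6 0.6 1.8
  endloop
 endfacet
 facet normal 0.160 -0.548 -0.821
  outer loop
   vertex 3.2 2.2 0.6
   vertex 0.8 0.6 1.2
   vertex 0.8 1.8 0.4
  endloop
 endfacet
 facet normal 0.173 -0.563 -0.808
  outer loop
   vertex 3.2 2.2 0.6
   vertex 3.6 0.6 1.8
   vertex 0.8 0.6 1.2
  endloop
 endfacet
 facet normal -0.348 0.923 -0.166
  outer loop
   vertex 2.2 2.4 0.8
   vertex 0.8 1.8 0.4
   vertex 3.8 3.4 3.0
  endloop
 endfacet
 facet normal -0.036 0.611 -0.791
  outer loop
   vertex 2.2 2.4 0.8
   vertex 3.2 2.2 0.6
   vertex 0.8 1.8 0.4
  endloop
 endfacet
 facet normal 0.084 0.883 -0.462
  outer loop
   vertex 2.2 2.4 0.8
   vertex 3.8 3.4 3.0
   vertex 3.2 2.2 0.6
  endloop
 endfacet
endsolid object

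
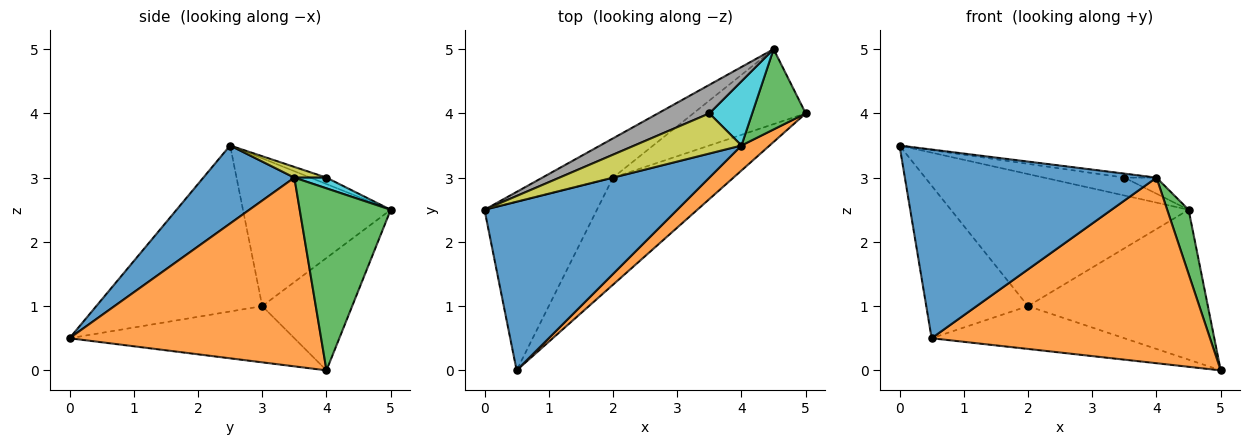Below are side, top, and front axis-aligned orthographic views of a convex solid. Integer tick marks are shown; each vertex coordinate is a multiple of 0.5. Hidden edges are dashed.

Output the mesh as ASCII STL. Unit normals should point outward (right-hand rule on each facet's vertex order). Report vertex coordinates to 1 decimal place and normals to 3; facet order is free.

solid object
 facet normal 0.260 -0.720 0.643
  outer loop
   vertex 4.0 3.5 3.0
   vertex 0.0 2.5 3.5
   vertex 0.5 0.0 0.5
  endloop
 endfacet
 facet normal 0.667 -0.738 0.099
  outer loop
   vertex 4.0 3.5 3.0
   vertex 0.5 0.0 0.5
   vertex 5.0 4.0 0.0
  endloop
 endfacet
 facet normal 0.936 -0.220 0.275
  outer loop
   vertex 4.0 3.5 3.0
   vertex 5.0 4.0 0.0
   vertex 4.5 5.0 2.5
  endloop
 endfacet
 facet normal -0.738 0.453 -0.500
  outer loop
   vertex 2.0 3.0 1.0
   vertex 0.5 0.0 0.5
   vertex 0.0 2.5 3.5
  endloop
 endfacet
 facet normal -0.398 0.341 -0.852
  outer loop
   vertex 2.0 3.0 1.0
   vertex 5.0 4.0 0.0
   vertex 0.5 0.0 0.5
  endloop
 endfacet
 facet normal -0.512 0.823 -0.245
  outer loop
   vertex 2.0 3.0 1.0
   vertex 0.0 2.5 3.5
   vertex 4.5 5.0 2.5
  endloop
 endfacet
 facet normal -0.408 0.816 -0.408
  outer loop
   vertex 2.0 3.0 1.0
   vertex 4.5 5.0 2.5
   vertex 5.0 4.0 0.0
  endloop
 endfacet
 facet normal -0.105 0.527 0.843
  outer loop
   vertex 3.5 4.0 3.0
   vertex 4.5 5.0 2.5
   vertex 0.0 2.5 3.5
  endloop
 endfacet
 facet normal 0.099 0.099 0.990
  outer loop
   vertex 3.5 4.0 3.0
   vertex 0.0 2.5 3.5
   vertex 4.0 3.5 3.0
  endloop
 endfacet
 facet normal 0.236 0.236 0.943
  outer loop
   vertex 3.5 4.0 3.0
   vertex 4.0 3.5 3.0
   vertex 4.5 5.0 2.5
  endloop
 endfacet
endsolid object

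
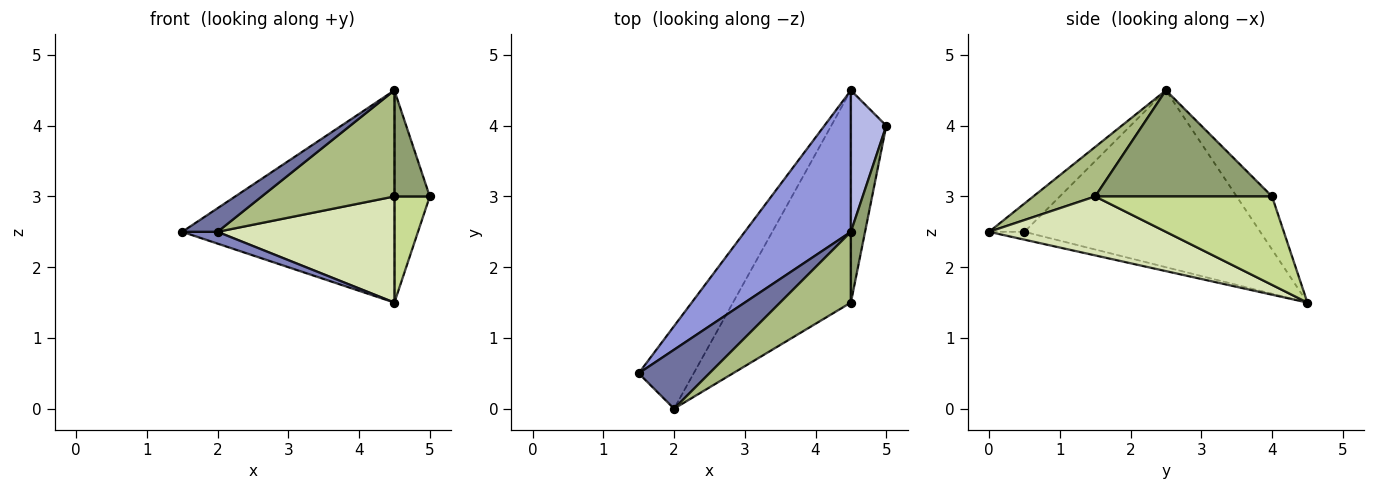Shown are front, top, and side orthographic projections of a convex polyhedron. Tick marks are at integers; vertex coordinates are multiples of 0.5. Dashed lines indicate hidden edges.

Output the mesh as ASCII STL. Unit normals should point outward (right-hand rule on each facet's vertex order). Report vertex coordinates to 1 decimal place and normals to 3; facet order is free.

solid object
 facet normal -0.348 -0.348 0.870
  outer loop
   vertex 4.5 2.5 4.5
   vertex 1.5 0.5 2.5
   vertex 2.0 0.0 2.5
  endloop
 endfacet
 facet normal -0.140 -0.140 -0.980
  outer loop
   vertex 4.5 4.5 1.5
   vertex 2.0 0.0 2.5
   vertex 1.5 0.5 2.5
  endloop
 endfacet
 facet normal -0.679 0.611 0.407
  outer loop
   vertex 4.5 4.5 1.5
   vertex 1.5 0.5 2.5
   vertex 4.5 2.5 4.5
  endloop
 endfacet
 facet normal -0.640 0.640 0.426
  outer loop
   vertex 4.5 4.5 1.5
   vertex 4.5 2.5 4.5
   vertex 5.0 4.0 3.0
  endloop
 endfacet
 facet normal 0.972 -0.194 0.130
  outer loop
   vertex 4.5 1.5 3.0
   vertex 5.0 4.0 3.0
   vertex 4.5 2.5 4.5
  endloop
 endfacet
 facet normal 0.362 -0.776 0.517
  outer loop
   vertex 4.5 1.5 3.0
   vertex 4.5 2.5 4.5
   vertex 2.0 0.0 2.5
  endloop
 endfacet
 facet normal 0.913 -0.183 -0.365
  outer loop
   vertex 4.5 1.5 3.0
   vertex 4.5 4.5 1.5
   vertex 5.0 4.0 3.0
  endloop
 endfacet
 facet normal 0.408 -0.408 -0.816
  outer loop
   vertex 4.5 1.5 3.0
   vertex 2.0 0.0 2.5
   vertex 4.5 4.5 1.5
  endloop
 endfacet
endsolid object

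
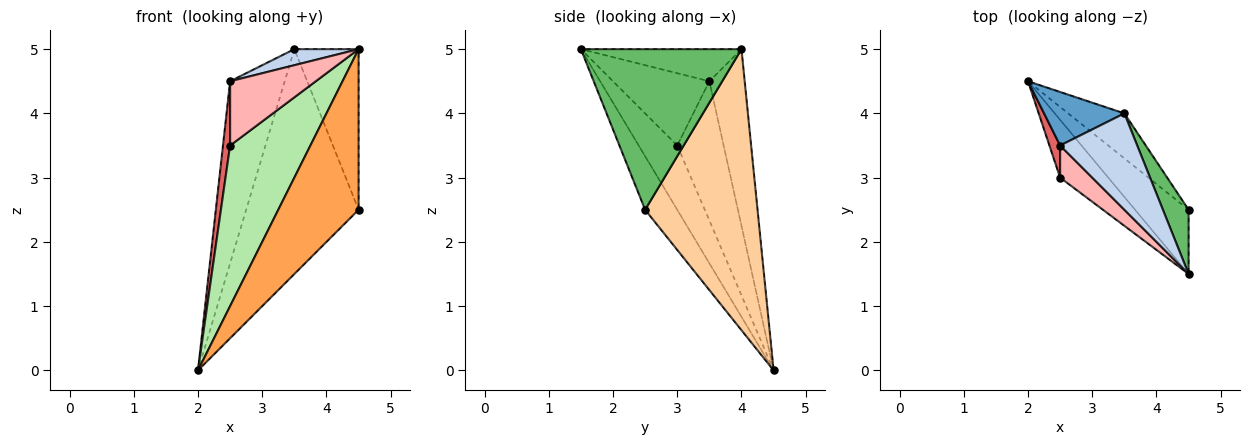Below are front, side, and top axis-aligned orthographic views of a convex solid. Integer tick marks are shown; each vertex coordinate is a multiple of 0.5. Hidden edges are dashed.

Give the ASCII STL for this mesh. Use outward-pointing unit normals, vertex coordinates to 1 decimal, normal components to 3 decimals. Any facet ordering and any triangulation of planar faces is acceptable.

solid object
 facet normal -0.527 0.815 0.240
  outer loop
   vertex 3.5 4.0 5.0
   vertex 2.0 4.5 0.0
   vertex 2.5 3.5 4.5
  endloop
 endfacet
 facet normal -0.380 -0.152 0.912
  outer loop
   vertex 3.5 4.0 5.0
   vertex 2.5 3.5 4.5
   vertex 4.5 1.5 5.0
  endloop
 endfacet
 facet normal -0.348 -0.870 -0.348
  outer loop
   vertex 4.5 2.5 2.5
   vertex 4.5 1.5 5.0
   vertex 2.0 4.5 0.0
  endloop
 endfacet
 facet normal 0.700 0.700 -0.140
  outer loop
   vertex 4.5 2.5 2.5
   vertex 2.0 4.5 0.0
   vertex 3.5 4.0 5.0
  endloop
 endfacet
 facet normal 0.918 0.367 0.147
  outer loop
   vertex 4.5 2.5 2.5
   vertex 3.5 4.0 5.0
   vertex 4.5 1.5 5.0
  endloop
 endfacet
 facet normal -0.412 -0.857 -0.309
  outer loop
   vertex 2.5 3.0 3.5
   vertex 2.0 4.5 0.0
   vertex 4.5 1.5 5.0
  endloop
 endfacet
 facet normal -0.986 -0.152 0.076
  outer loop
   vertex 2.5 3.0 3.5
   vertex 2.5 3.5 4.5
   vertex 2.0 4.5 0.0
  endloop
 endfacet
 facet normal -0.709 -0.630 0.315
  outer loop
   vertex 2.5 3.0 3.5
   vertex 4.5 1.5 5.0
   vertex 2.5 3.5 4.5
  endloop
 endfacet
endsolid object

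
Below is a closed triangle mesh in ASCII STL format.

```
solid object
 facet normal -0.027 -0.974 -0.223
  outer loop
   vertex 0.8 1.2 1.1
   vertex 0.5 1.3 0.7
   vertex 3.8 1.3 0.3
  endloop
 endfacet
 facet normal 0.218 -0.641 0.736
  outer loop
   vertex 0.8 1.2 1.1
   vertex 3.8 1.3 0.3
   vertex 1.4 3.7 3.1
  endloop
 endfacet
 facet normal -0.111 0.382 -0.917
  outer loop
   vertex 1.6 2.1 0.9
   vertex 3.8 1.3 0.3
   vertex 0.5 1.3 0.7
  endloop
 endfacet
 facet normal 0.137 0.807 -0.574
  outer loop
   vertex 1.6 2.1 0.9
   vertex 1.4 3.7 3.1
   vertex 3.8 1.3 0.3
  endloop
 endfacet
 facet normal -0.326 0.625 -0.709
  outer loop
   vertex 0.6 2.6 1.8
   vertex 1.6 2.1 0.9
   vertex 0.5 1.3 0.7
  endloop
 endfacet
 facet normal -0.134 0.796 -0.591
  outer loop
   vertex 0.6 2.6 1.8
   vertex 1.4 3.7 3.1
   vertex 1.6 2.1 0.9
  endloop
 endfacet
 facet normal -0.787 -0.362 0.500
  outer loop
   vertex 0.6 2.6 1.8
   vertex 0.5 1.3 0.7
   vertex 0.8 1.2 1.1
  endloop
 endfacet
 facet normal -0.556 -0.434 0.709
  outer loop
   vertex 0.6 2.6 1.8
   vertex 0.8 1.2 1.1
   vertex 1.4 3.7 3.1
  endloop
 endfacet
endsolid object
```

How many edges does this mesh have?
12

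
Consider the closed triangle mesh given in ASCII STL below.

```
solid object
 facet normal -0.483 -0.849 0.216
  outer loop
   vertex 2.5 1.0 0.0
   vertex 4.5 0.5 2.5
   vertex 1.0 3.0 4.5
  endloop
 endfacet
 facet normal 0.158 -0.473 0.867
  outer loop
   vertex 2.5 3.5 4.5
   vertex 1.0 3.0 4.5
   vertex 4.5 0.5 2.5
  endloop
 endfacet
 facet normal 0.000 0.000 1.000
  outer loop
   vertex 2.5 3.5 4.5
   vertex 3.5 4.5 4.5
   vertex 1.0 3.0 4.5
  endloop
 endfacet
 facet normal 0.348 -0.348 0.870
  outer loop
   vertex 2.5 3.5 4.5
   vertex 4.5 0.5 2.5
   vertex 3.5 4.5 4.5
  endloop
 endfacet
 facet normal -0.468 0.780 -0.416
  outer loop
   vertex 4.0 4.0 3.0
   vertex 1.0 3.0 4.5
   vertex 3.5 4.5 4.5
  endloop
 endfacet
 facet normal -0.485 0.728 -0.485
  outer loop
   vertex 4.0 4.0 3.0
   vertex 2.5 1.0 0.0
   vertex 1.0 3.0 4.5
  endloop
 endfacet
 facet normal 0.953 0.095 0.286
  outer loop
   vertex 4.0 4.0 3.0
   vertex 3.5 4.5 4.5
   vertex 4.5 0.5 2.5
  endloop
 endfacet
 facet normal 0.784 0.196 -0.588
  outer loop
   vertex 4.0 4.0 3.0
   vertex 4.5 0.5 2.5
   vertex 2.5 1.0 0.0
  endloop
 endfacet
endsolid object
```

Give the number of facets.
8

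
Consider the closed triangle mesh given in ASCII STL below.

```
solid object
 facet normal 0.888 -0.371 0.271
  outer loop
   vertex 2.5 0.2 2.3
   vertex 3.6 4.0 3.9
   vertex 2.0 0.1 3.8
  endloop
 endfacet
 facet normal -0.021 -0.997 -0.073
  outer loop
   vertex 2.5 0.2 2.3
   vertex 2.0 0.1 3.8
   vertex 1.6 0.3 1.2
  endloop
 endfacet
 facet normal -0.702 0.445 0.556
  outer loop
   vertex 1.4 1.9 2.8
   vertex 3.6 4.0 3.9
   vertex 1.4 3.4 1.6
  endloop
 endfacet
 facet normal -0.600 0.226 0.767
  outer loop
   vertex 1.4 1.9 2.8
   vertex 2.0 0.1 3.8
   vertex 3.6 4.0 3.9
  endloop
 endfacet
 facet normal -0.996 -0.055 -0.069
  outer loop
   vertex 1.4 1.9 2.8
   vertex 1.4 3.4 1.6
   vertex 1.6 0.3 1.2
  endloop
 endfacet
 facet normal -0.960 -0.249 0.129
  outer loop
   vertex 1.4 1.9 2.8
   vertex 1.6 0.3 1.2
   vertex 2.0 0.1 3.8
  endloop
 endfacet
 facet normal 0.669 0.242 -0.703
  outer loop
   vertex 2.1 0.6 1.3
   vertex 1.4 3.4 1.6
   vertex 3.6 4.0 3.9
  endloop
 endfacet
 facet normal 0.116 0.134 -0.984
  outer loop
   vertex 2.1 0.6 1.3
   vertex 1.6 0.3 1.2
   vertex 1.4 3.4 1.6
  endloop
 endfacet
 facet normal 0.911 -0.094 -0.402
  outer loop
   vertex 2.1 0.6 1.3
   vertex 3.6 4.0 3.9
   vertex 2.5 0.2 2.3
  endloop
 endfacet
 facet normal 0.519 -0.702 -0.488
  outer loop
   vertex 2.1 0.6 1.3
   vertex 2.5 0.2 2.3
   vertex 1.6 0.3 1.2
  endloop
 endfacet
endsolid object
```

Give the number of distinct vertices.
7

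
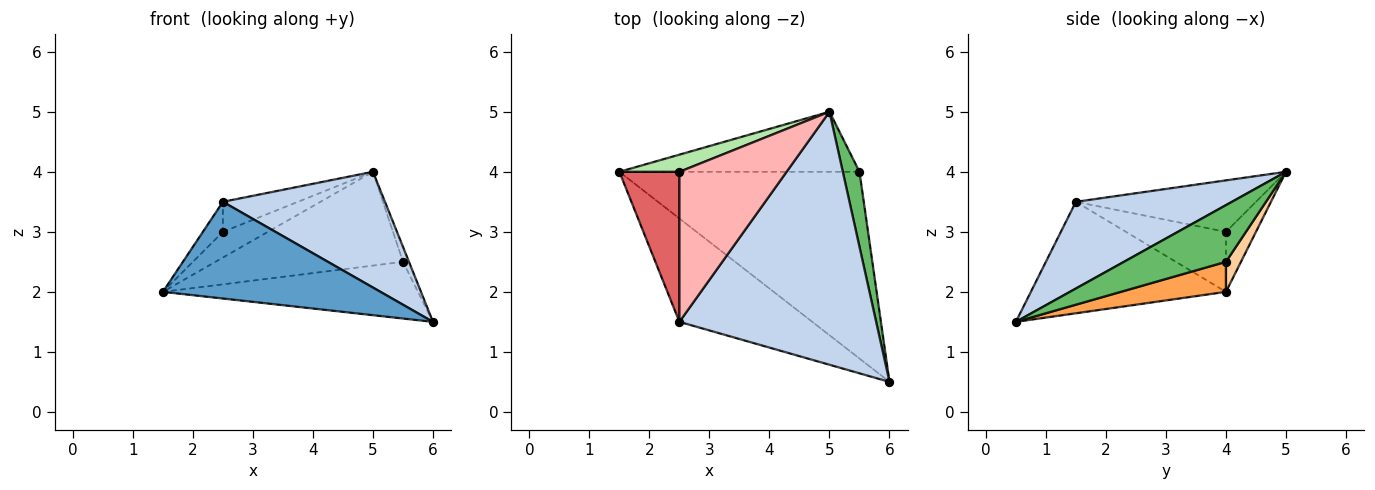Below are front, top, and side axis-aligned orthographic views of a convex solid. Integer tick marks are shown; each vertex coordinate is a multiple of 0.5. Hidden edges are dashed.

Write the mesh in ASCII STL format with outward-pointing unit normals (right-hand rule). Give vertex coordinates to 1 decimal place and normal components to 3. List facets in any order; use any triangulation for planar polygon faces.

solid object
 facet normal -0.522 -0.583 -0.623
  outer loop
   vertex 2.5 1.5 3.5
   vertex 1.5 4.0 2.0
   vertex 6.0 0.5 1.5
  endloop
 endfacet
 facet normal 0.372 -0.386 0.844
  outer loop
   vertex 2.5 1.5 3.5
   vertex 6.0 0.5 1.5
   vertex 5.0 5.0 4.0
  endloop
 endfacet
 facet normal 0.119 0.288 -0.950
  outer loop
   vertex 5.5 4.0 2.5
   vertex 6.0 0.5 1.5
   vertex 1.5 4.0 2.0
  endloop
 endfacet
 facet normal 0.067 0.840 -0.538
  outer loop
   vertex 5.5 4.0 2.5
   vertex 1.5 4.0 2.0
   vertex 5.0 5.0 4.0
  endloop
 endfacet
 facet normal 0.958 0.056 0.282
  outer loop
   vertex 5.5 4.0 2.5
   vertex 5.0 5.0 4.0
   vertex 6.0 0.5 1.5
  endloop
 endfacet
 facet normal -0.485 0.728 0.485
  outer loop
   vertex 2.5 4.0 3.0
   vertex 5.0 5.0 4.0
   vertex 1.5 4.0 2.0
  endloop
 endfacet
 facet normal -0.700 0.140 0.700
  outer loop
   vertex 2.5 4.0 3.0
   vertex 1.5 4.0 2.0
   vertex 2.5 1.5 3.5
  endloop
 endfacet
 facet normal -0.426 0.177 0.887
  outer loop
   vertex 2.5 4.0 3.0
   vertex 2.5 1.5 3.5
   vertex 5.0 5.0 4.0
  endloop
 endfacet
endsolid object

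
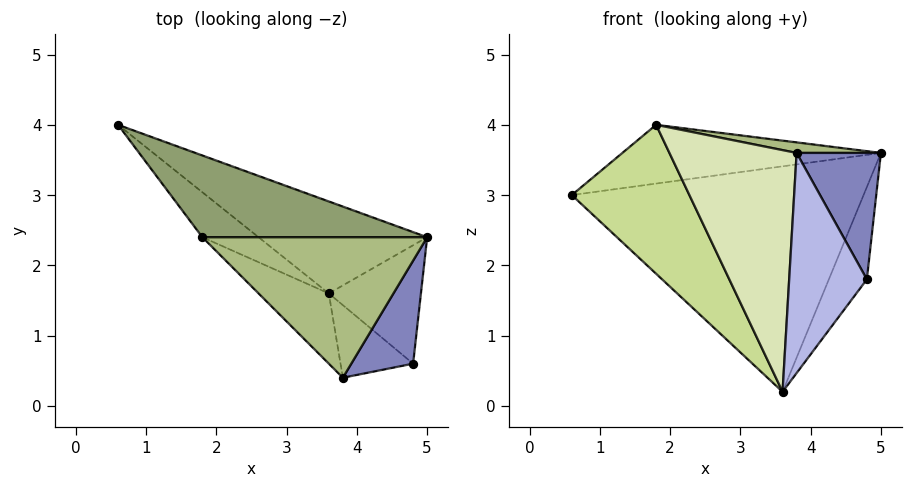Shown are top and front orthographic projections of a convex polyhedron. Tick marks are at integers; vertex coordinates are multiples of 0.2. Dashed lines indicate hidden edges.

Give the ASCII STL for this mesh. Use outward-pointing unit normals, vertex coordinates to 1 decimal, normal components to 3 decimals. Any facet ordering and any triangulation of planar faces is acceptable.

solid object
 facet normal 0.362 0.863 -0.352
  outer loop
   vertex 3.6 1.6 0.2
   vertex 0.6 4.0 3.0
   vertex 5.0 2.4 3.6
  endloop
 endfacet
 facet normal 0.791 -0.474 0.387
  outer loop
   vertex 4.8 0.6 1.8
   vertex 5.0 2.4 3.6
   vertex 3.8 0.4 3.6
  endloop
 endfacet
 facet normal 0.842 0.331 -0.425
  outer loop
   vertex 4.8 0.6 1.8
   vertex 3.6 1.6 0.2
   vertex 5.0 2.4 3.6
  endloop
 endfacet
 facet normal -0.350 -0.890 -0.293
  outer loop
   vertex 4.8 0.6 1.8
   vertex 3.8 0.4 3.6
   vertex 3.6 1.6 0.2
  endloop
 endfacet
 facet normal 0.101 0.581 0.808
  outer loop
   vertex 1.8 2.4 4.0
   vertex 5.0 2.4 3.6
   vertex 0.6 4.0 3.0
  endloop
 endfacet
 facet normal 0.124 -0.074 0.990
  outer loop
   vertex 1.8 2.4 4.0
   vertex 3.8 0.4 3.6
   vertex 5.0 2.4 3.6
  endloop
 endfacet
 facet normal -0.719 -0.665 -0.201
  outer loop
   vertex 1.8 2.4 4.0
   vertex 0.6 4.0 3.0
   vertex 3.6 1.6 0.2
  endloop
 endfacet
 facet normal -0.713 -0.674 -0.196
  outer loop
   vertex 1.8 2.4 4.0
   vertex 3.6 1.6 0.2
   vertex 3.8 0.4 3.6
  endloop
 endfacet
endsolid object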